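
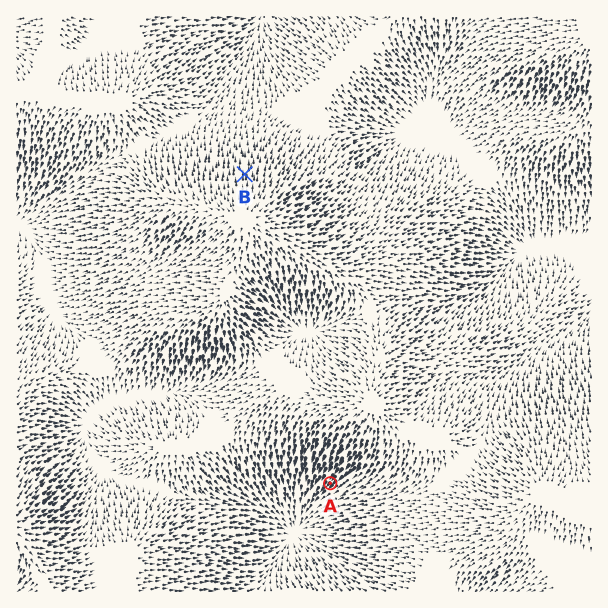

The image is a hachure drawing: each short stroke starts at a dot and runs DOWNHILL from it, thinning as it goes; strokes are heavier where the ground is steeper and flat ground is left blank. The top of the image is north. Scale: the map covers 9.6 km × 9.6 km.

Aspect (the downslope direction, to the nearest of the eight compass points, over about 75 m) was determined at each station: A SW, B N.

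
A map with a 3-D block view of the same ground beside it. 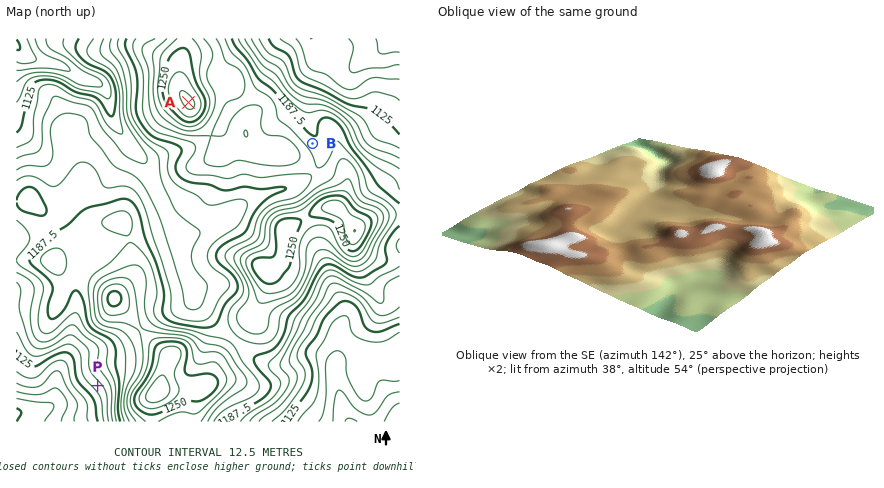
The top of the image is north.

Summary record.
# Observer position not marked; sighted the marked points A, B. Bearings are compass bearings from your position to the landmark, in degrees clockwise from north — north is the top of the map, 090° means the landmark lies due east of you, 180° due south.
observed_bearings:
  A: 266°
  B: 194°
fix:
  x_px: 325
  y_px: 93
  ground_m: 1130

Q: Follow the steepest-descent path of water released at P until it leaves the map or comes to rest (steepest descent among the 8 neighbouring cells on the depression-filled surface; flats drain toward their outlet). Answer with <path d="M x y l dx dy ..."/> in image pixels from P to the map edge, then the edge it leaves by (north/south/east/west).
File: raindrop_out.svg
<path d="M98 386l-16 16-24 0-6 4-8 4-12 0-2 2-14 0"/>
exit: west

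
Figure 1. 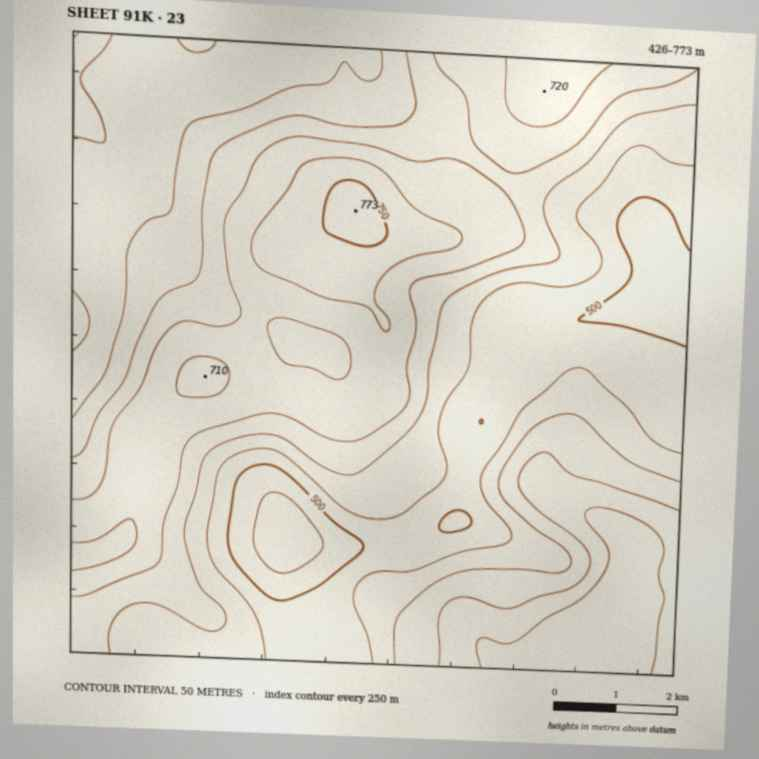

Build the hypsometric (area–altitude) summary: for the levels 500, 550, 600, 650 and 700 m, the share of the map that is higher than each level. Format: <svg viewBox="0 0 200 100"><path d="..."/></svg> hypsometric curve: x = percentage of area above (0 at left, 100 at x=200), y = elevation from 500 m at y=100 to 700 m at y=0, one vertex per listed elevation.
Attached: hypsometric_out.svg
<svg viewBox="0 0 200 100"><path d="M188 100l-47-25-39-25-35-25-44-25"/></svg>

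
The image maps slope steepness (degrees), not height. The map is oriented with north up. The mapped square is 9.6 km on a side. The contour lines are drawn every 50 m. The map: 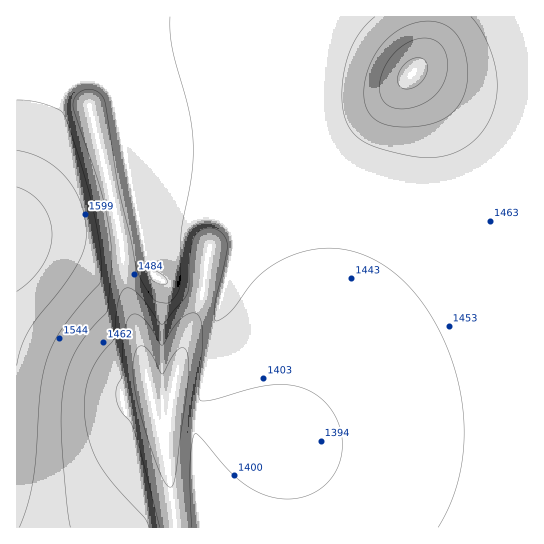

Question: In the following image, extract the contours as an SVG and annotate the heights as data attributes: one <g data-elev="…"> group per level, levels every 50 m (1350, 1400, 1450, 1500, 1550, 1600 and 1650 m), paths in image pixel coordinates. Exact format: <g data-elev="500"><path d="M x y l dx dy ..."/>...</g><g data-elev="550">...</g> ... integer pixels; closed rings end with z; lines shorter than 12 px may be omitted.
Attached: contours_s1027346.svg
<g data-elev="1350"><path d="M169 487l-7-10-8-20-12-37-7-27-2-18 0-14 3-11 5-4 4 1 5 5 12 22 11-18 6-7 6-1 3 7-1 31-11 85-3 15-2 1z"/></g><g data-elev="1400"><path d="M160 527l-26-97-4-9-10-12-4-11 1-11 5-12 3-46 4-11 5-4 5 1 7 6 16 24 12-18 8-9 9-5 4 0 3 2 3 7 2 12-4 55 0 9 2 3 13-2 51-13 16-2 14 2 15 5 14 10 10 13 6 15 2 12 0 13-4 12-6 11-8 9-10 7-12 4-12 2-12-1-11-2-21-11-17-15-27-31-7-6-2 6-3 25 2 63"/></g><g data-elev="1450"><path d="M149 527l-4-9-38-42-12-21-6-16-4-18-1-18 2-16 4-12 5-12 19-24 3-33 5-15 5-3 8 3 11 12 13 20 4 1 21-25 4-6 2-34 4-21 7-8 9-2 7 1 5 4 4 5 1 7-2 17-10 40-1 12 2 7 5-2 9-6 23-31 17-15 24-12 25-6 27 1 27 9 25 17 22 23 16 26 14 29 9 31 4 30 1 31-5 29-8 27-13 25"/></g><g data-elev="1500"><path d="M70 527l-4-28-4-60-1-28 2-22 5-20 8-19 12-17 19-23 5-51-2-26-6-31-8-27-22-64-1-9 5-9 9-4 10 2 7 7 14 89 19 83 7 15 10 15 5 2 10 1 7-8 4-9 1-55 10-52 2-28-1-18-3-20-17-67-2-29"/><path d="M375 17l-9 8-8 10-7 12-4 14-4 17-1 16 1 15 3 12 9 14 15 10 33 10 26 3 21-4 19-9 15-16 10-20 3-23-2-23-10-26-14-20"/></g><g data-elev="1550"><path d="M19 527l9-22 5-26 7-86 7-34 6-16 9-14 20-26 17-19 3-14-3-29-7-38-13-46-14-41-4-5-14-6-14-4-16-1"/><path d="M158 283l7 2 2-2 0-2-6-7-11-5-1 4 2 6z"/><path d="M392 126l22 1 21-4 16-9 10-13 4-10 2-10-1-24-3-11-5-9-5-7-7-5-9-3-10-1-10 1-11 4-19 13-14 19-5 12-3 13-1 12 1 10 4 8 5 6 8 4z"/></g><g data-elev="1600"><path d="M17 366l5-20 8-17 34-44 15-23 6-15 1-14-1-16-4-14-6-13-9-12-10-11-12-8-14-6-13-3"/><path d="M398 109l12-1 13-4 11-8 8-10 5-13 0-14-4-11-7-7-13-3-14 4-13 9-10 14-6 16 0 13 6 10z"/></g><g data-elev="1650"><path d="M17 291l14-11 12-15 7-16 2-15-3-16-7-13-11-11-14-7"/><path d="M403 89l11-2 10-8 2-5 2-7-2-5-3-3-5-1-7 1-10 10-4 12 2 5z"/></g>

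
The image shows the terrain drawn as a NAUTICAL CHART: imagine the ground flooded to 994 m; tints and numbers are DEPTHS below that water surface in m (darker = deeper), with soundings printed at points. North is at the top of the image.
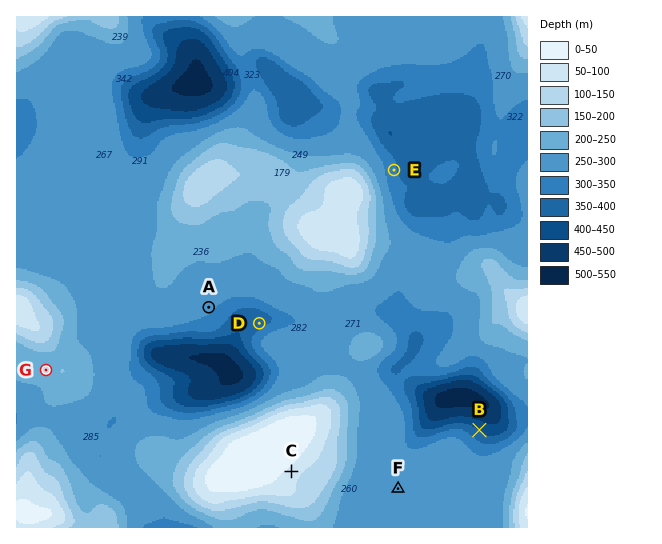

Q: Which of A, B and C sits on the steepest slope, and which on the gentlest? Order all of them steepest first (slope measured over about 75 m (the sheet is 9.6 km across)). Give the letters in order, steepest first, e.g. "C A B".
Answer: B C A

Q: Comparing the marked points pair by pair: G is higher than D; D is lower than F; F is higher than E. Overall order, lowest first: D E F G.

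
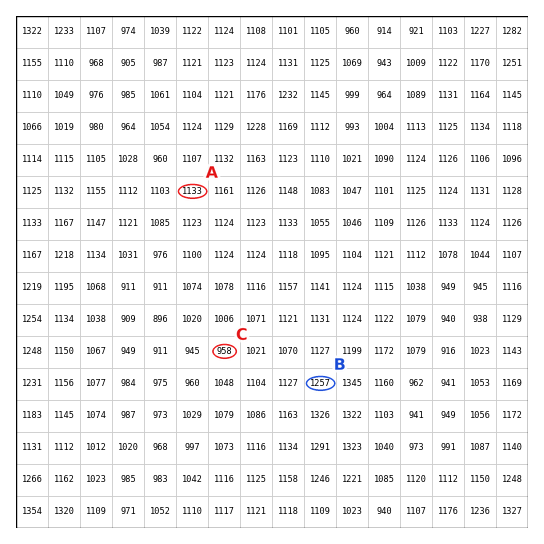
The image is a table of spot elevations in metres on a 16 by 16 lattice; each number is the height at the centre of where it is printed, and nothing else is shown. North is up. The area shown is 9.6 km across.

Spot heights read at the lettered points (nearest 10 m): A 1130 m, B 1260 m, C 960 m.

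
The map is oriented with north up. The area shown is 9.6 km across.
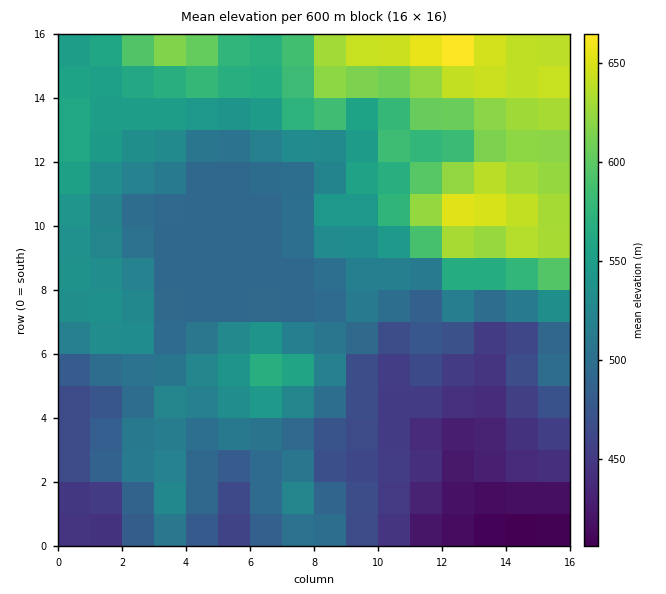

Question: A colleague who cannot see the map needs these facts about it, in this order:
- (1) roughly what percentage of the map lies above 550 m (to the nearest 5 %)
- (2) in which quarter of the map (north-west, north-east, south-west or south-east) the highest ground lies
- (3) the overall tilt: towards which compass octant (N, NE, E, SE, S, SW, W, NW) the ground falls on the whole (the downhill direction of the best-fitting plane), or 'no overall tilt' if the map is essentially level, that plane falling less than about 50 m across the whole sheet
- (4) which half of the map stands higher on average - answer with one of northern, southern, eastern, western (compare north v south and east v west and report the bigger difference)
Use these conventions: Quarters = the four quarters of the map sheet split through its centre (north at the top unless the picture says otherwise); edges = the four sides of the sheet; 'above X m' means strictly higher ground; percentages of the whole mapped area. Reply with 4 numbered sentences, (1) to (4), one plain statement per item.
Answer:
(1) Roughly 30 % of the ground is higher than 550 m.
(2) Look to the north-east quarter for the highest ground.
(3) On the whole the ground falls towards the south.
(4) On average the northern half of the map is the higher ground.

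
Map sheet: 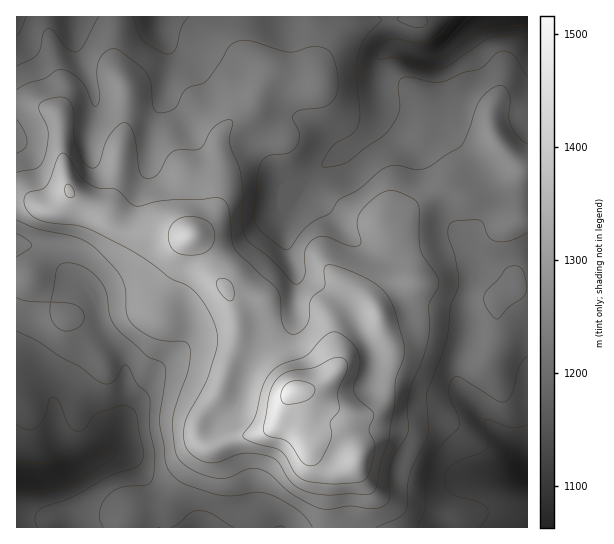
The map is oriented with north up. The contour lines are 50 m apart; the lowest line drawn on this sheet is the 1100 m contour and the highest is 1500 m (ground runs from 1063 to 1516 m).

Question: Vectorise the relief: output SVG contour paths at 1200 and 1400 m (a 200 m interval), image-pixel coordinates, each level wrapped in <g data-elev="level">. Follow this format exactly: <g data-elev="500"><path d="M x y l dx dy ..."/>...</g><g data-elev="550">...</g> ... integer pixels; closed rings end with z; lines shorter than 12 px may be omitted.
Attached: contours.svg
<g data-elev="1200"><path d="M171 527l8-4 12-10 8-2 13 3 22 13"/><path d="M417 527l8-17 0-29 5-18 9-16 18-17 2-5-1-8-9-23 0-7 2-7 4-3 4 0 36 23 10 2 6-7 8-28 4-6 4-5"/><path d="M17 331l20 10 22 15 20 10 16 13 8 5 6 0 4-2 10-17 3 0 4 5 7 13 12 12 1 8 0 26 5 25-2 25-6 6-25 2-7 3-7 5-6 8-3 10 1 8 3 6"/><path d="M527 77l-13-21-5-4-6-1-8 3-14 14-18 5-20 9-9 0-24-5-8 1-3 3-1 5 1 25-4 10-8 11-40 30-12 4-12 1-1-1 1-4 9-15 6-5 13-7 7-9 2-12-3-36 1-21 7-19 16-17-3-4"/><path d="M99 17l-15 28-6 6-4 1-5-3-15-18-7-2-4 4-2 14-3 7-5 4-16 8"/><path d="M189 17l-8 10-5 22-3 4-4 1-11-4-15-9-4-7-6-17"/><path d="M399 17l-2 2 3 3 18 6 5-1 4-4 1-4-2-2"/></g><g data-elev="1400"><path d="M324 483l15 1 18-1 7-2 5-8 6-24-1-7-5-12 5-13-1-4-14-14-5-8 0-6 6-19-1-12-3-7-6-6-8-6-7-3-5 1-5 3-19 20-24 8-11 9-9 14-7 31-12 17 1 3 8 4 29 9 5 6 9 16 6 5 8 4z"/><path d="M229 301l3 0 2-4-1-12-6-5-8-1-3 3 1 5 5 8z"/><path d="M180 254l18 1 7-2 5-4 3-6 2-8-1-6-4-6-8-4-11-3-9 2-8 4-5 8 0 11 4 8z"/><path d="M67 197l6 0 2-3-3-7-5-3-2 6z"/></g>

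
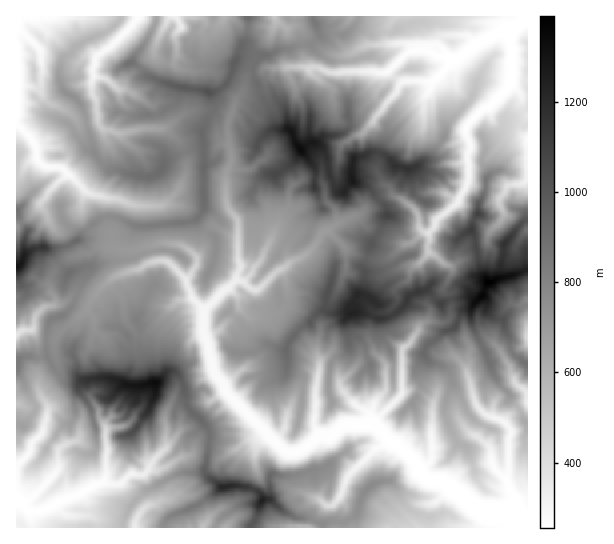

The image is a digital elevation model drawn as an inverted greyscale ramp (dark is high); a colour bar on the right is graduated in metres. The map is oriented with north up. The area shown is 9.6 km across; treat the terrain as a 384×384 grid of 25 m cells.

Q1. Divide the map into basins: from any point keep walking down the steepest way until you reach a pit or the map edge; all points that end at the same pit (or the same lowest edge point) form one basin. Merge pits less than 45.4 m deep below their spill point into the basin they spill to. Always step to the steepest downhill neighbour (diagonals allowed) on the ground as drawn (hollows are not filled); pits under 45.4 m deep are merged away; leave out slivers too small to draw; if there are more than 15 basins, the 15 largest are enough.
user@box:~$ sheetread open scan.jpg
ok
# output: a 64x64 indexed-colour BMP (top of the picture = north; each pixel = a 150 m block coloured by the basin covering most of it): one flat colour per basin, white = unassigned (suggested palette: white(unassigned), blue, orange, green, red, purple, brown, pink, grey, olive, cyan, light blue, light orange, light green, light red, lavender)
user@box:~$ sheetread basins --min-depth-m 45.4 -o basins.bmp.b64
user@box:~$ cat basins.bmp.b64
<image width="64" height="64" href="data:image/bmp;base64,Qk12CAAAAAAAAHYAAAAoAAAAQAAAAEAAAAABAAQAAAAAAAAIAAATCwAAEwsAABAAAAAAAAAA////ALR3HwAOf/8ALKAsACgn1gC9Z5QAS1aMAMJ34wB/f38AIr28AM++FwDox64AeLv/AIrfmACWmP8A1bDFADMzMzMzMzmZmZ3d3dAAAAAAAAARERERERERERERERERMzMzMzMzM5mZmd3d3QAAAAABEREREREREREREREREREzMzMzMzMzmZmZmd3d0AAAARERERERERERERERERERETMzMzMzMzM5mZmZmd3d3dERERERERERERERERERERERMzMzMzMzMzOZmZmZnd3dEREREREREREREREREREREREzMzMzMzMzMzOZmZmRERERERERERERERERERERERERETMzMzMzMzMzMzOZmRERERERERERERERERERERERERERMzMzMzMzMzMzMzMzEREREREREREREREREREREREREREzMzMzMzMzMzMzMzMRERERERERERERERERERERERERETMzMzMzMzMzMzMzMxERERERERERERERERERERERERERMzMzMzMzMzMzMzMzEREREREREREREREREREREREREREzMzMzMzMzMzMzMzMRERERERERERERERERERERERERETMzMzMzMzMzMzMzMxERERERERERERERERERERERERERAzMzMzMzMzMzMzMxEREREREREREREREREREREREREREAMzMzMzMzMzMzMxERERERERERERERERERERERERERGgAzMzMzMzMzMzMxERERERERERERERERERERERERERGqADMzMzMzMzMzMzEREREREREREREREREREREREREREaoDMzMzMzMzMzMzMREREREREREREREREREREREREREaqgMzMzMzMxERETMxEREREREREREREREREREREREREaqqMzMzERERERERERERERERERERERERERERERERERERqqozMxERERERERERERERERERERERERERERERERERERqqqoiIERERERERERERERERERERERERERERERERERERGqqriIgRERERERERERERERERERERERERERERERERERGqqruIiBEREREREREREREREREREREREREREREREREREaqqu4iIEREREREREREREREREREREREREREREREREREaqqu7iIgRERERERERERERERERERERERERERERERERERqqq7uIiIgREREREREREREREREREREREREREiERERERGqq7u4iIiIERERERERERERERERERERERESIiIhEREREaq7u7iIiIgRERERERERERERERERERERERIiIiIRESERKru7soiIiIERERERERERERERERERERERESIiIiESIiIru7uyiIiIgRERERERERERERERERERERERIiIiIiIiIiK7u7iIiIgRERERERERERERERERERERERESIiIiIiIiImb7uIiIgRERERERERERERERERERERERESIiIiIiIiImZv/wiIgREREREREREREREREREREREREREiIiIiIiIiZm//BIgRERERERERERERERERERERERERESIiIiIiIiJmb/8ERERBERERERERERERERERERERERERIiIiIiIiJmZv/wREREQRERERERERERERERERERERERESIiIiIiImZmb/BEREREEREREREREREREREREREREREREiIiIiIiZmZm8ERERERBEURERERBERERERERERERERESIiIiIiJmZmZkREREREREREREREQRERERERERERERERIiIiIiIiZmZmRERERERERERERERBEREREREREREREREiIiIiIiJmZmZEREREREREREREREEREREREREREREREiIiIiIiImZmZkREREREREREREREQRERERERERERIREiIiIiIiIiJmZmRERERERERERERERBEREREREREREiIiIiIiIiIiImZmZERERERERFVVVEREEREREREREREiIiIiIiIiIiIiZmZkRERERERVVVVUREQRERERERERESIiIiIiIiIiIiZmZmRERERERVVVVVVURBERERERERERIiIiIiIiIiIiJmZmZERERERFVVVVVVVVERERERERERIiIiIiIiIiIiIiZmZkRERERFVVVVVVVVUREREREREiIiIiIiIiIiIiIiJmZmREREREVVVVVVVVVREREREREiIiIiIiIiIiIiIiIiZmZERERERVVVVVVVVVUREREREiIiIiIiIiIiIiIiIiIiIkRERERFVVVVVVVVVREREREiIiIiIiIiIiIiIiIiIiIiRERERFVVVVVVVVVVURERESIiIiIiIiIiIiIiIiIiIiJEREREVVVVVVVVVVVRERESIiIiIiIiIiIiIiIiIiIiIkRERFVVVVVVVVVVVXERERIiIiIiIiIiIiIiIiIiIiIiREREVVVVVVVVV3d3dxERIiIiIiIiIiIiIiIiIiIiIiJEREVVVVVVVXd3d3d3cREiIiIiIiIiIiIiIiIiIiIiIkRERFVVVVVXd3d3d3dxESIiIiIiIiIiIiIiIiIiIiIiREREVVVVVVd3d3d3d+4SIiIiIiIiIiIiIiIiIiIiIiJERERFVVVVV3d3d3d+7szMIiIiIiIiIiIiIiIiIiIiIkRERERVVVVVd3d3d37uzMzMzMIiIiIiIiIiIiIiIiIiRERERERVVVVXd3d37u7szMzMzCIiIiIiIiIiIiIiIiJERERERERVVVd3d3fu7uzMzMzMAAAiIiIiIiIiIiIiIkREREREREVVV3d3d37u7MzMzMIiAAIiIiIiIiIiIiIi"/>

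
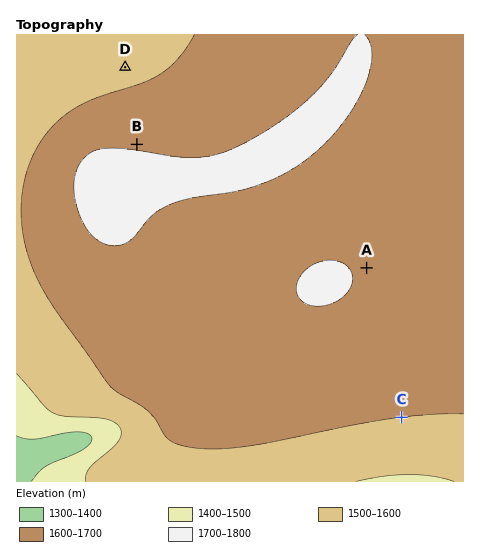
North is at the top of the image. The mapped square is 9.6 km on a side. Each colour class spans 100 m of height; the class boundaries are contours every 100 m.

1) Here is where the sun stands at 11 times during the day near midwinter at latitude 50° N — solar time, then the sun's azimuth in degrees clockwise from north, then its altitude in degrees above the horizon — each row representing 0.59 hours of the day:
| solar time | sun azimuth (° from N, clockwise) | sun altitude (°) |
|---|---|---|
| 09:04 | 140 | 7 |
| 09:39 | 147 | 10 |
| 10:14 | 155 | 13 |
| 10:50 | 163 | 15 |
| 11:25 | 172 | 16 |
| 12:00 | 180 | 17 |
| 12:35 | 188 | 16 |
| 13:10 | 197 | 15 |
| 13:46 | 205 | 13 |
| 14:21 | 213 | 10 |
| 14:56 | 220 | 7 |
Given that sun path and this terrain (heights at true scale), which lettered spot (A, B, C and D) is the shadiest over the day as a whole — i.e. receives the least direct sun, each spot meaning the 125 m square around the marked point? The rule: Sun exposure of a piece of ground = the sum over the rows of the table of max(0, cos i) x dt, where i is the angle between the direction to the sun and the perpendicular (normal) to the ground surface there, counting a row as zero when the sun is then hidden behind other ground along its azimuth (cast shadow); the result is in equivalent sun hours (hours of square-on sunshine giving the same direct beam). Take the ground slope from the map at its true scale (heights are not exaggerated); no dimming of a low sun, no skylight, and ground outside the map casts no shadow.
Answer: B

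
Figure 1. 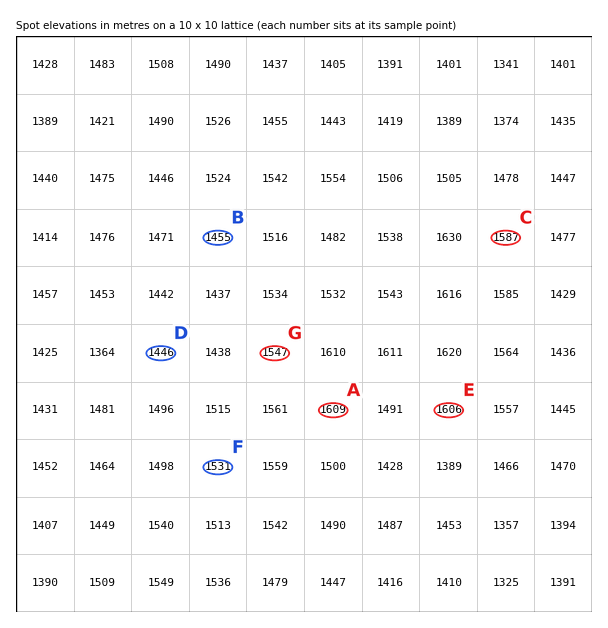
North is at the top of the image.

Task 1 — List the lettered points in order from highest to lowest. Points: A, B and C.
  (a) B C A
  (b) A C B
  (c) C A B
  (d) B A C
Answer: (b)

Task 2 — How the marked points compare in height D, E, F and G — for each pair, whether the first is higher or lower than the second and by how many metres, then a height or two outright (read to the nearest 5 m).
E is higher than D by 160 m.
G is higher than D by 100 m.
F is higher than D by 85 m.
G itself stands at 1545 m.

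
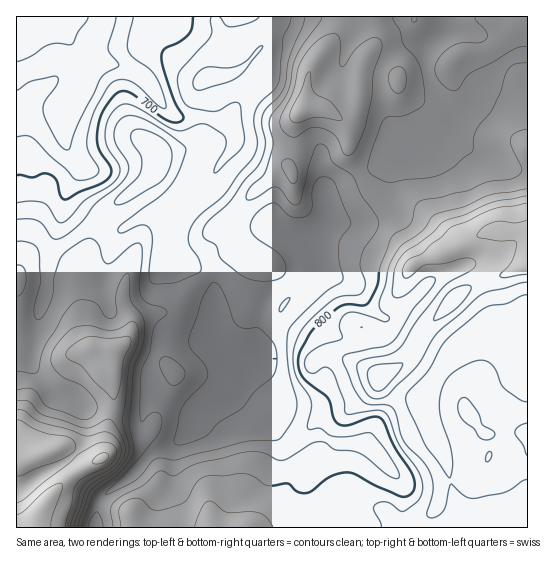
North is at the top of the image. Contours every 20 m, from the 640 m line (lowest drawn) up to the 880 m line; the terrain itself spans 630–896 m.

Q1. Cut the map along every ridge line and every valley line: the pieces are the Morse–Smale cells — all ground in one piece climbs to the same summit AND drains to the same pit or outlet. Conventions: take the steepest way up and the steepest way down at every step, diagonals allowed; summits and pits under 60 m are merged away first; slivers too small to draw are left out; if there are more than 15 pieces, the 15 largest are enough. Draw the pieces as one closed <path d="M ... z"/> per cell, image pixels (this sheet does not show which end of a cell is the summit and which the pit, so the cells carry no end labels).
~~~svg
<path d="M527 16l-464 1 1 14 21 35-2 21-15 23-4 12 0 16 3 9 13 18 0 5-12 20 3 11 19 15 25 13 7 0 24-13 21 0 3-3-2 6 0 31 3 5 7 6 9 3 16 9 8 8 4 8-2 50-22 2-25-2-10 11-7 17 0 11 4 15 26 15 16 5-6 14-11 14-24 11-23 24-21 15-9 8-4 10-2 19 433-1z"/><path d="M62 16l-9 7-12 4-23 2-2 2 1 497 77 0 3-19 4-10 9-8 21-15 23-24 24-11 9-8 8-20-6-1-23-11-9-5-5-6-3-23 11-24 6-4 25 2 22-2 0-54-15-16-20-8-7-6-3-5 1-35-23 1-24 13-7 0-33-18-11-10-3-6 0-5 12-20 0-5-13-18-3-9 0-16 4-12 15-23 2-21-21-35z"/><path d="M61 16l-44 0-1 14 21-2 16-5z"/>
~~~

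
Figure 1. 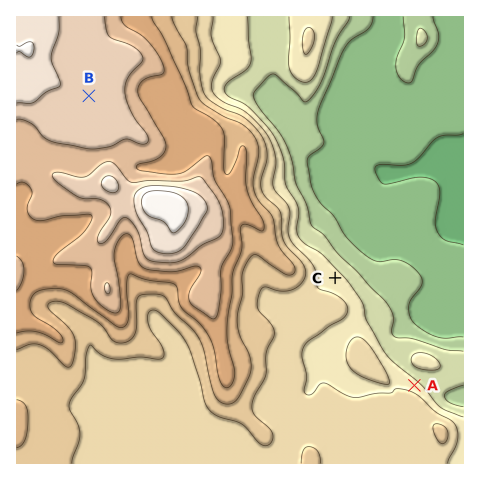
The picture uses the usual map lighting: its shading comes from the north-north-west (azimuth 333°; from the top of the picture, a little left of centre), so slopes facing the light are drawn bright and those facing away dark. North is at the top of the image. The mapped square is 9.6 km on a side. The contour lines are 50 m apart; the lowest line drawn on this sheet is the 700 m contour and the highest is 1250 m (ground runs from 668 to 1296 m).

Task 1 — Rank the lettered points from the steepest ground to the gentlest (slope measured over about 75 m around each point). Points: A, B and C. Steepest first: A C B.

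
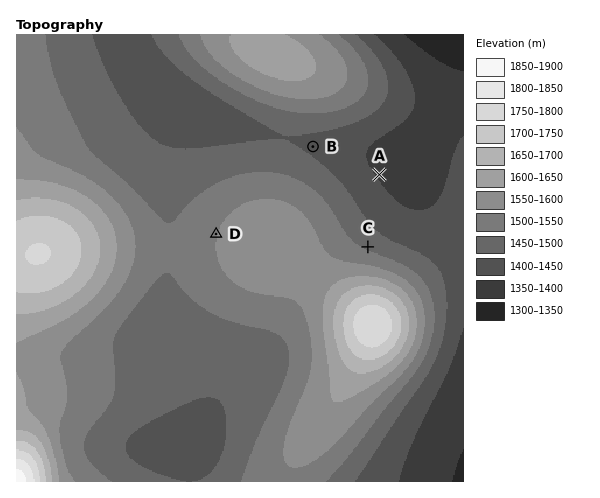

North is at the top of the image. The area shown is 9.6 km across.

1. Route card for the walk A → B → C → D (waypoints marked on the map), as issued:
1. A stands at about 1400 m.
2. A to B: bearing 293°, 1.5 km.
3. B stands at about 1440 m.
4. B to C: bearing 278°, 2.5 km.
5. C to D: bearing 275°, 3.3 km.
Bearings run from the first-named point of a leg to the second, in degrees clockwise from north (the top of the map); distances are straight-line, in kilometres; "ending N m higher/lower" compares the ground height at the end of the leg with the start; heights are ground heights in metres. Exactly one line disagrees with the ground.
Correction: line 4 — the bearing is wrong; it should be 151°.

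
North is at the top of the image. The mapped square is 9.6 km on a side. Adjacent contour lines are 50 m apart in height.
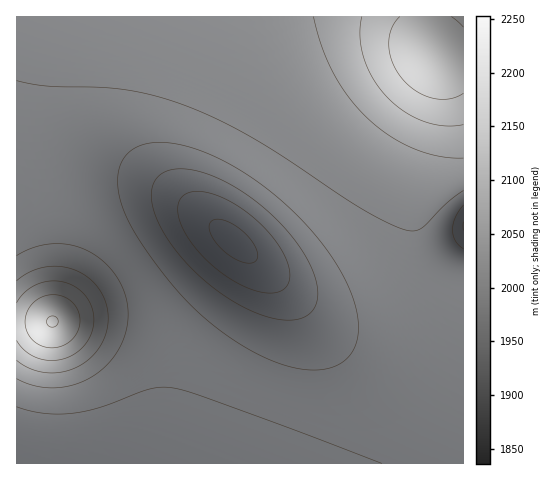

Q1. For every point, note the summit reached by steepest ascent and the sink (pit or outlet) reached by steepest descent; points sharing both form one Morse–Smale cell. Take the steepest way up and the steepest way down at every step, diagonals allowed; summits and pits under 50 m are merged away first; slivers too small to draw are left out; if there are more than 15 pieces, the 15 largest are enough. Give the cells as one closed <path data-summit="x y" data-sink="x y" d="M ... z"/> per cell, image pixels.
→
<path data-summit="433 55" data-sink="234 242" d="M463 16l-447 1 0 193 113-20 32 2 22 10 32 23 43 37 29 32 9 25 0 30-12 47-25 68 205-1 0-180-27-11-15-16-8-22 2-32 14-44 10-46 1-32-3-14-4-10 12 4 18 1z"/><path data-summit="53 321" data-sink="234 242" d="M150 190l-31 1-42 9-38 5-23 6 1 253 241 0 2-2 32-94 5-31-1-18-4-13-16-26-61-55-32-23-11-6z"/><path data-summit="433 55" data-sink="463 227" d="M437 57l-2 2 6 21-1 32-10 46-14 44-2 32 8 22 15 16 16 8 10 2 1-220-18-2z"/>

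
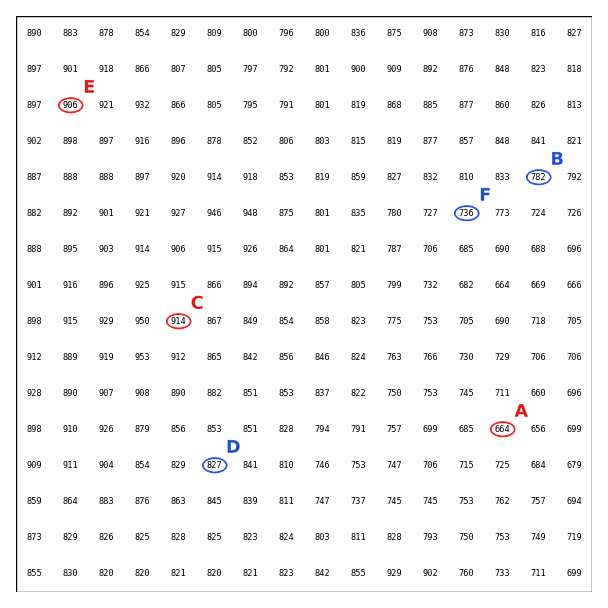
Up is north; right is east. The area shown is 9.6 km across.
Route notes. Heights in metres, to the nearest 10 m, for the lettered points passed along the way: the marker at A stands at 660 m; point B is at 780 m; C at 910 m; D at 830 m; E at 910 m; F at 740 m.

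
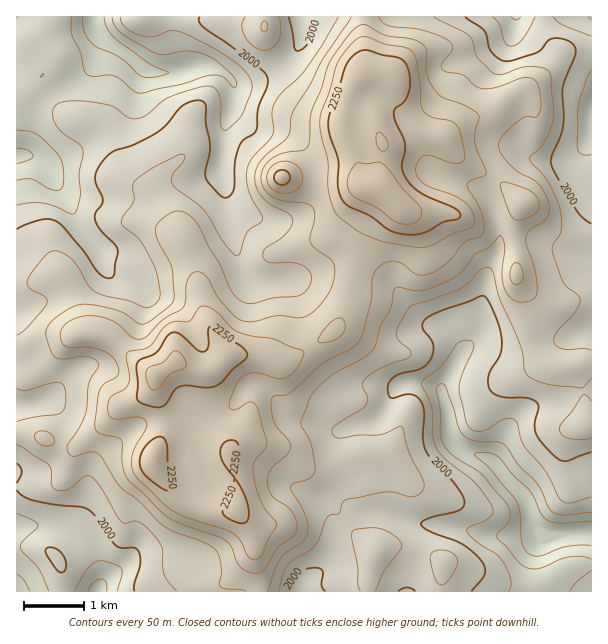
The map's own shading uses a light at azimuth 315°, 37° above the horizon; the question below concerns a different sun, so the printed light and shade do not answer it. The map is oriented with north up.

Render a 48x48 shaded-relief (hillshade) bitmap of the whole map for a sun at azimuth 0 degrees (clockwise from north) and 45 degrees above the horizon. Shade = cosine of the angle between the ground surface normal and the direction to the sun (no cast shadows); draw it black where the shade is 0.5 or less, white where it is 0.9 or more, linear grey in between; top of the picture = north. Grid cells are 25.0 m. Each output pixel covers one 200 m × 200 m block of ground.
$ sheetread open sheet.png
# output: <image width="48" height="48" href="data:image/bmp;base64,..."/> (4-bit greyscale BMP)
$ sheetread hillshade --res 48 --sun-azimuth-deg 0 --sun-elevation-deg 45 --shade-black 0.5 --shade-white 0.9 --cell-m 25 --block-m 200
<image width="48" height="48" href="data:image/bmp;base64,Qk32BAAAAAAAAHYAAAAoAAAAMAAAADAAAAABAAQAAAAAAIAEAAATCwAAEwsAABAAAAAAAAAAAAAAABEREQAiIiIAMzMzAERERABVVVUAZmZmAHd3dwCIiIgAmZmZAKqqqgC7u7sAzMzMAN3d3QDu7u4A////AGZVVDWJh2eIh1NFVXiHd2ZmdmZneaqHZlVWZUR4h3eIh0I0RGeHd2Vmd2Z4ibuod1RXh1RGiIiIdkMzIkZ3d2VniImqq83LqneKl2VEZ3ZlREVTETVneId4q7vLuqvN3Zmqh2VEVUMhATZ1I1ZniqmqvMupmJmJqniIdmVVQxAAATaHd3d4mqqZiIdlV4YyI0RUVmVlMQAkZmiaqod4iIdlVVVmeIUQAEQzRVVUEBV4mYmruod3dmZVVniKunRDM3ZURVVBAFiYiJmZl2Z3dmZniJqruUNWZYd2VVVCA3iId4h3ZWZ3d3d4mrzLlSRWZmVWZFVVVoiId3dlVniHd3eJrN3KYzRVZjM2dUVomYiIeHZVZ4mYiIiZrMpkNFREREVol0Rou5iImZd4mZmZqqmIipMRNVVVQ5q6qWRGmpiImqmZqZiImrqHeGIjRnZ3ZbzKmYZDRneIiamZh3dmeJqXd2VVRXiZmYmZiIiGM1d2eJqXZmd3d4q6mFZ2RFeImVVneIq5VEVURYmFRVZ3iHm7l2eHVERWeGZWeJu4ZlNERFZTM0RWZ2Z3VXiIdlVVZodkV4l2moVodTNFZTM0REMjI3mZiHd3d3dkIjRZ3amqmGZ4l1MiNFVVVWiZmHiaqYdlISR87bu5mruqqYZDRWiZh2eJh3iZq6mIh3ms3M25nNzLqqh2VmeJmGZ3Zmd3iaqrzMzMze66vMzLu7qYdlVmZmZmVWZmZnmrzd3cvNyrzLzMu7qph2VTM0VlRGZ3Zmd4q93LqZmau7u7u6qph3ZCESNVQ1eJiHd3iruph3eaqqmZmZmYh3YyESNFRGiZmZmImqqYd2eamZhmZ3eIh2VEMzNFZ4iJmZmaqqmIdleKqpdmVVV3dlRFVEQ0ipmIiImau5d2ZVeJqpiYdlVnZUIjREQ0eZiIiJmqunVVVniZqpmqmHdmZTEBMzI1d3ZniKq7uWZmeJqqqZmZiIhlUyETNDNYdTNYmbvMuIiImqu7qZhkRXdjISRnd4iYZTRomrvMqIiImau6qpYgAlZTEkerzMunV4iZmbu6h3d4iJqqqYUQA2dlVoq8zLp2e8uqmLupd4iJmIh4mXZnd4h3mqqqqXZnrNypmLqHeJmqmYh2iIm925h4mqmHZUV5q7qYmXdVZ5qqqpiHeJrO7JZXmId1RFeZmYZnikRFVomru6mYiaq8yoVXmImGZ4iHd2VGeUVVVnmqu6qZiaqYmHZoiJmIq6h2VWZWeGZniJmauqqYeamHiIiZiaiKvLmHZWdnd2Z5q6qqu7u6iamZmZmoiZd4q7qph3d3dnd5q7qrvN7cqZmaqqqYd3Znmrq8uYiHdoh3iqqrvM3uyWZ5q6mZd3d4mqqs3LqGZoiHeKq6l3ialTNXm6qamZmYiZqr3tynZniIiaunQjREMRM1iru7u8y5d4mrzdyod4iJmrphAkMhEjM0eau8ze7sqZmZrLqqqamIiaYQFFQzNWZWeZq83e7ty7upm6q8zKqIiJQANVVEVnd3iZm83d3dzMy6mqq8zA=="/>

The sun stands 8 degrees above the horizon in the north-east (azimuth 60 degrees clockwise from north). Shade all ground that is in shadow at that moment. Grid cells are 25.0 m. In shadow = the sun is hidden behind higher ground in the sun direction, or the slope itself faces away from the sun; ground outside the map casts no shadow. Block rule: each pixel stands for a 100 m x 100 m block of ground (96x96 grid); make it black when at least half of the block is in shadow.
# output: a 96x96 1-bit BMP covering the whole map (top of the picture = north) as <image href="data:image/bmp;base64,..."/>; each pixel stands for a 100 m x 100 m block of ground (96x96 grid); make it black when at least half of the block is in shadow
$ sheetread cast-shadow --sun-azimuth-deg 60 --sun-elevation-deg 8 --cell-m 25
<image width="96" height="96" href="data:image/bmp;base64,Qk2+BAAAAAAAAD4AAAAoAAAAYAAAAGAAAAABAAEAAAAAAIAEAAATCwAAEwsAAAIAAAAAAAAA////AAAAAAD8D8AAAAAAgBgAAAD+D+AAAAAAAAAAAAD+D+AB/gAAAAAAAAD+D/gD/wAAAAAAAAD8H////wAAAAAAAAD8P////gAAAAAAAABwf////gAAAAAAAAAA/////gAAAAAAAAAD/////gAAAAAAAAD//////AAAAAAAAAD//////AAAAAAAB/B/////+AAAAAAAD/8////+AAAAAAAAD/8P///wAAAAAAAAD/AH///gAAAAAAAAH+AN///AAAAAAAAAH+AA//+AAAAAAAAAP8AAf/8AAAAAAAAAf8AAP/8AAAAAAAAA/8AAH/4AAAAAAAAB/8D+D/wAAAAAAAAD/8D+B/wAAAAAAAAH/8D8A/wAAAAAAAAH/8D4AHwAAAAAAAA//8DwADgAAAAAAAD//8DgAAAAAAAAAAH8f8AA+AAAAAAAAAH4PwAB/gAAAAAAAAHwHgAB/g4AAAAAAAHwDgAB/x4AAAAAAAHwAAAB/x4AAAAAAAHwAAAA/z4AAAAAAAPwAAAAf/wAAAAAAAPgAAAAP/wAAAAAAAHgAAAAH/4AACAAAAHgAAAAP/wAAOAAAADAAAAAf/wAAOAAAAAAAAAA//gAAAAAAAAAAAA8//AAAAAAAAAAAAA//8AAAAAAAAAAAAA//4EAAAAAAAAH4AAf3AOAAAAAAAAf8AAPgAOAAAAAAAAf8AAHAAGAAAAAAAAf8AAAAAAAAAAAAAB/8AAAAAAAAAAAAAD/8AAAAAAAAAAAAAD/4AAAAAP4AAAAAAB/4AAAAAP4AAAAAAA/4AAAAAf4AAAAAAAf4AAAAAf4AAAAAMAf4AAAAAfwAAAAAMAP4AAAAA/wAAAAAMAH4AAAAA/wAAAAAAAD4AAAAB/gAQAAAAAD4AAAAD/gAQAAAAABwAAAAH/AAAAAAAAAwAAAB//AAAAD/4AAQAAAD/+AABwH/8AAAAAAD98AAH///8AAAAAAHwAAMP///8AAwAAAHAAA/////4AB4AAAOAAB/////wAB8AAAEAAB/////gAB8AAAAAAA/////AAB4AAA4AAA//3/8AABwAAB/AAAf/j/wAABgAAB/AAAP/h/AAAAAAAB+AAAP/B/AAAAAAAD8AAAP+B+AAAAAAAD4AAAP+D+AAAAAAAPgAAAH8D+AAAAAAA/AAAAGAH+AAcAAAB/AAAACM/+AAYAAAB/AAAAAf/+AAAAAAA/AAAAA//8AAAAAAAPAAAAA//8AAAAAAAHAAAAA//4AAAAAAAAAAAAB//4AAAAAAAAAAAAB//4AAAAAAAAAAAAB//4AAAAAAAAAAAAB9/8AAAAAAAAAAAAD4/8AAAAAAAAAAAAD4f+AAAAAAAAAAAAH8f+AAAAAAAAAAA//8P+AAAAAAAAAAB//4P+AAAAAAAAAA7//4H+AAAAAAAAAD9//4D+AAAAAAAAAf8//4D+AAAAAAAAD/4//4B+AAAAAAAAD/4//4A+AAAAAAAAD/wf/4APAAAAAAAAD/gfhwAGAAAAAAAAB/AGAQAGAAAAAAAAB+AAAAADAAAADAA="/>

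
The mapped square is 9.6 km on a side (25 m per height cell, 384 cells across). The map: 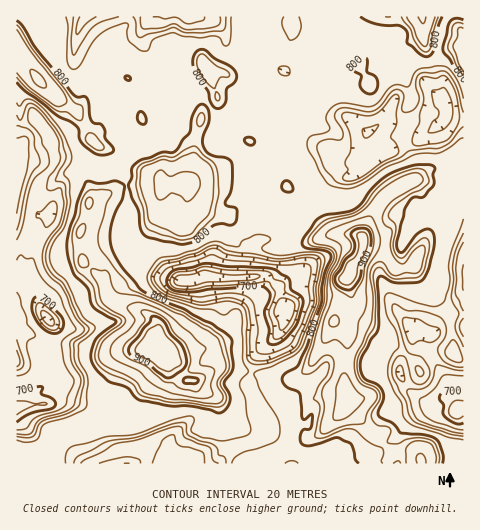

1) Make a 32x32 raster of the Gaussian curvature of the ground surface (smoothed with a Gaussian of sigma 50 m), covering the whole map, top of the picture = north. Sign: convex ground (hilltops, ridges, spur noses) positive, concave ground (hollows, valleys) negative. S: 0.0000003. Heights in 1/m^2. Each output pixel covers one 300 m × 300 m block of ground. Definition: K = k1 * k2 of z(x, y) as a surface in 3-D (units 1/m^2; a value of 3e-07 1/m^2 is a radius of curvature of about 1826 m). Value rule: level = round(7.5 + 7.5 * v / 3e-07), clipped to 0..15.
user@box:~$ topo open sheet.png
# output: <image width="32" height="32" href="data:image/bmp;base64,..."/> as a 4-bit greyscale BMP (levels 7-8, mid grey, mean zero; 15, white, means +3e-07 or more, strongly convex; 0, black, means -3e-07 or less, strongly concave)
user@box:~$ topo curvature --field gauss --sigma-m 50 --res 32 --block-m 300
<image width="32" height="32" href="data:image/bmp;base64,Qk12AgAAAAAAAHYAAAAoAAAAIAAAACAAAAABAAQAAAAAAAACAAATCwAAEwsAABAAAAAAAAAAAAAAABEREQAiIiIAMzMzAERERABVVVUAZmZmAHd3dwCIiIgAmZmZAKqqqgC7u7sAzMzMAN3d3QDu7u4A////AHd3Z3dWh4l2iHd3iIikrTcyd3d5Z4VaOVh3c4d4Q90Xy7eIeKiNuXiHh3jZRqU4eHGmV3d4dVgXiHd6eHmFqU932Fd4R3eX8HeIhnh/GoeIh4imeYxW14i4eHaXGyNVZxd3lGd5woWjJmgolslf64aHdbXkpY1ollyFW4WoVWR/iHLD07h6WKaWXHZniIaVinSw8HWKmodmablndnV6mYRb85epdaZ3eaWreNd4dodrZ3eUt3d3V3o4r10VaaiIVXWJiHhTT5Z2ehdUCzdWZ4qGdWWHcn9cdqs1if+uyLSIhNb2eIY4g3d3hs63FRDYaXSmN3h3dniLZ5cMC0Y/uHhng/eIZny3d3h3X4D2pmR4eKhHiIp4eDl3d3R3AZV3iIiZjHeHh4mIeHd3esZop4d4eVeWWIeIZ4d5d2RXh4V3eUd3h4uHiXd3d3dtt3n3iId4d3cbxJk3d3eIl3eGVGeIdl1neExKh4d3eKd3s1hmt7ZqiHd3RoeHd3d4eHqoyA9mV3eId4+HeHh3a4SEZ4ZvgZd4d4hjZ4d4d1iMiraICJuXeHiIeIh4d3d3eXhniYl3d3iHd3l5d3h4eHlnjeaHdnh3d3dfZnd4iHeHd0YpiYd4h3eHNoeHh4d4h3dmKYh3mIdmiWdnd4d3eHd6m5lIeKiKq5TJuId5d3d3h3la"/>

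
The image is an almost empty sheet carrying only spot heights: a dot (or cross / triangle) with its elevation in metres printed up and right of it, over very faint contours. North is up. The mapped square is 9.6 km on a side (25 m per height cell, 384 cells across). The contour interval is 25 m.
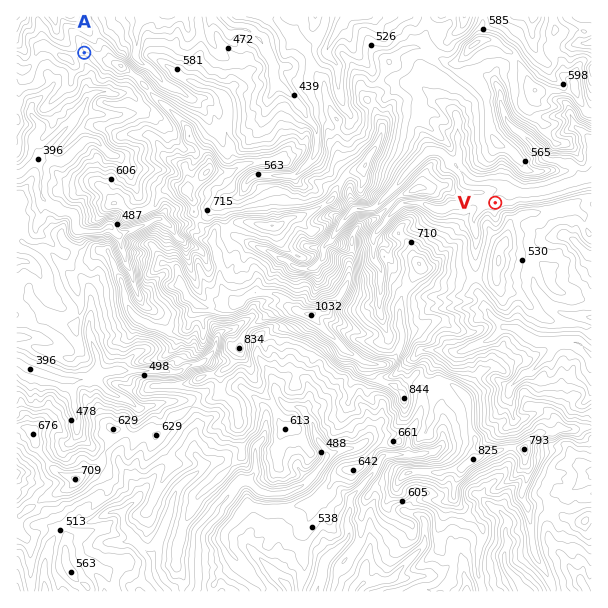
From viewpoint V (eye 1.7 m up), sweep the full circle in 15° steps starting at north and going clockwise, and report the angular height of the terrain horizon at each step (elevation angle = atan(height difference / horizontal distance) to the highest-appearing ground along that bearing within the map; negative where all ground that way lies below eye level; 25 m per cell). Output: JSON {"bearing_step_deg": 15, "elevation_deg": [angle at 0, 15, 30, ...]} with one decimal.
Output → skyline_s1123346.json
{"bearing_step_deg": 15, "elevation_deg": [11.9, 11.8, 12.8, 11.8, 5.8, -0.4, 5.2, 13.5, 17.0, 21.8, 21.0, 18.1, 15.2, 16.2, 15.9, 13.1, 12.3, 9.9, 8.1, 9.9, 9.0, 4.8, 6.7, 10.8]}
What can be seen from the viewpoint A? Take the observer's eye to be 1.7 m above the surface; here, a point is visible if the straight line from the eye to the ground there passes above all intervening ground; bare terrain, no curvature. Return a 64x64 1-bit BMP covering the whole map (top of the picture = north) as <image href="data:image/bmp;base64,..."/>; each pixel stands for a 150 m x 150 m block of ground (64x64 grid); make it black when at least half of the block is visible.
<image width="64" height="64" href="data:image/bmp;base64,Qk0+AgAAAAAAAD4AAAAoAAAAQAAAAEAAAAABAAEAAAAAAAACAAATCwAAEwsAAAIAAAAAAAAA////AAAAAAAAAAAAAAAAAAAAAAAAAAAAAAAAAAAAAAAAAAAAAAAAAAAAAAAAAAAAAAAAAAAAAAAAAAAAAAAAAAAAAAAAAAAAAAAAAAAAAAAAAAAAAAAAAAAAAAAAAAAAAAAAAAAAAAAAAAAAAAAAAA+AAAAAAAAAH4AAAAAAAAATAAAAAAAAAAAAAAAAAAAAIAAAAAAAAAD4AAAAAAAAAPgAAAAAAAAA8AAAAAAAAADQAAAAAAAAAIAAAAAAAAAAAAAAAAAAAAAAAAAAAAAAAAAAAAAAAAAAAAAAAAAAAAAAAAAAAAAAAAAAAAAAAAAAAAAAAAAAAAAAAAAAAAAAACAAAAAAAAAAwAAPgAAAAADAAA8AAAAAAMIATgAAAAAABgJeAAAAAAAGAfgAAAAAAAMB8AAAAAAAcgPAAAAAAADsAxgAAAAAAPwAAAAAAAAA+AAAAAAAAADgDgAAAAAAAOA3AAAAAAAACD8gAAAAAAAG++AAAAAAAA/xqAAAAAAAB+BsAAAAAAABwfgAAAAAAAQB4AAAAAAAAjHgAAAAAAADf6AAAAAAAAHuAAAAAAAAAIAAAAAAAAAA8AAAAAAAAAAAAAAAAAAAAAAAAAAAAAAAQAAAAAAAAANwAAAAAAAAB8AAAAAAAAAIAAAAAAAAABAAAAAAAAAAAAAAAAAAAAAAAAAAAAAAAA=="/>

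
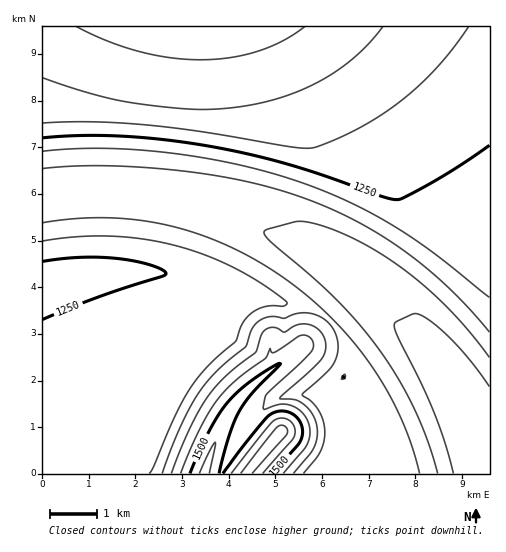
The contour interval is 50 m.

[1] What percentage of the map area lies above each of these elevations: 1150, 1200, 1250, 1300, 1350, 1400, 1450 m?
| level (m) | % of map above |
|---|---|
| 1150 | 89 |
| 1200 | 80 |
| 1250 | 68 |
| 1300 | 44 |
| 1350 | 32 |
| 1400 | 18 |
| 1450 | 9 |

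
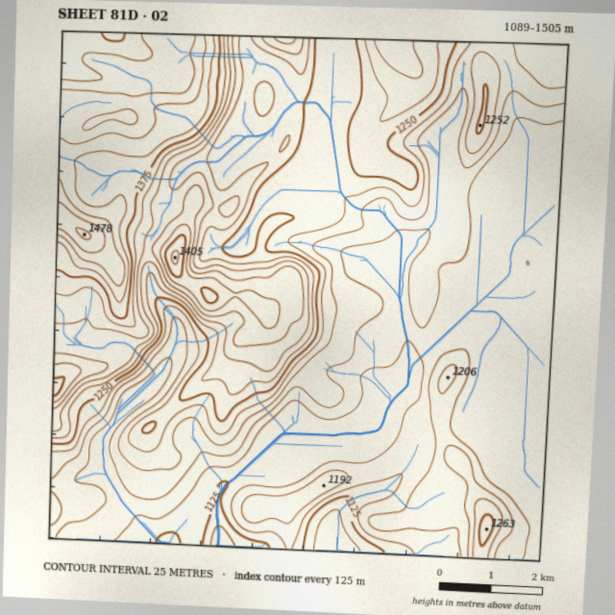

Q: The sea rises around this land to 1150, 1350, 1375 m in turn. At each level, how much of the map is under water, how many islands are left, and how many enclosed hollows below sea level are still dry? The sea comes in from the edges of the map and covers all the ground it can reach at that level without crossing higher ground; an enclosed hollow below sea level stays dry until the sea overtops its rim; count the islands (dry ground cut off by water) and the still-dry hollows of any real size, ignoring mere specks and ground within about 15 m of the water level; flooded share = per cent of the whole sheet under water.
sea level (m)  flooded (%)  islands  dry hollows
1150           9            0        0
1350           86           1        0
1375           88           1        0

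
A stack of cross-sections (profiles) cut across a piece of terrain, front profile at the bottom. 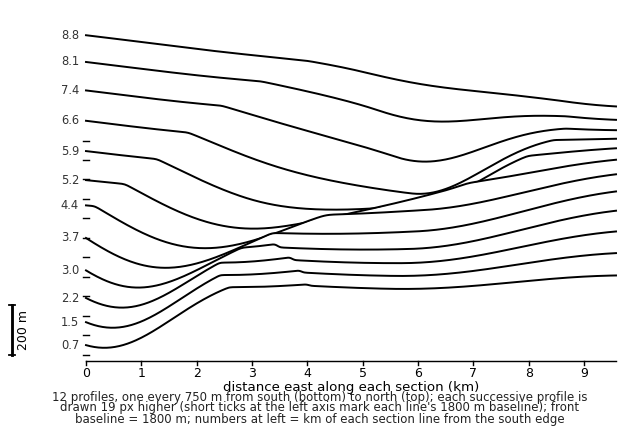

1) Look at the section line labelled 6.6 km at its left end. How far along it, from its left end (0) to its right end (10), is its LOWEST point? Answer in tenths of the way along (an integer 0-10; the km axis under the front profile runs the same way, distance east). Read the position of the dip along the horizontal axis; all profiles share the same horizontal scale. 6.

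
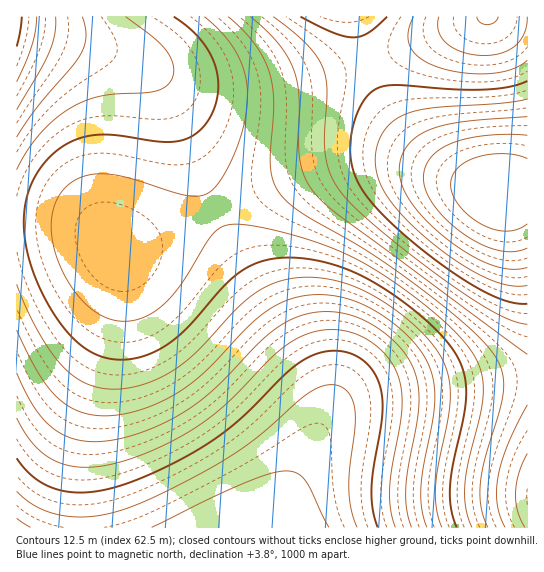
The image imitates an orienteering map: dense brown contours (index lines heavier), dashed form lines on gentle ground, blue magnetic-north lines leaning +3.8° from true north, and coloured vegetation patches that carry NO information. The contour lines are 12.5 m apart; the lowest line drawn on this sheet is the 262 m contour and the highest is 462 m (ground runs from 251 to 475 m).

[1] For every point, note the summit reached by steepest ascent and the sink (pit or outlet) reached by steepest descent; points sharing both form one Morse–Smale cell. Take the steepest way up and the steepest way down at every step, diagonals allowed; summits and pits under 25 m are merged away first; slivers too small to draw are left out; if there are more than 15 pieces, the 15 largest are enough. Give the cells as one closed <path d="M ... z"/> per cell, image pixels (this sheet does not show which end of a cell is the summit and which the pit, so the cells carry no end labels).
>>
<path d="M385 159l-36 1-50 13-46 19-84 40-42 15-12 0-13-12-25-10-20-2-41 0 1 305 511-1 0-336-34 0-81-27z"/><path d="M354 16l-337 0-1 206 41 1 20 2 25 10 13 12 12 0 51-19 100-47 47-16 34-6 26 0 22 4 67 21-21-11-22-14-22-21-12-15-24-42z"/><path d="M527 16l-172 1 8 33 10 31 12 24 16 24 22 23 23 17 25 14 30 9 27-2z"/>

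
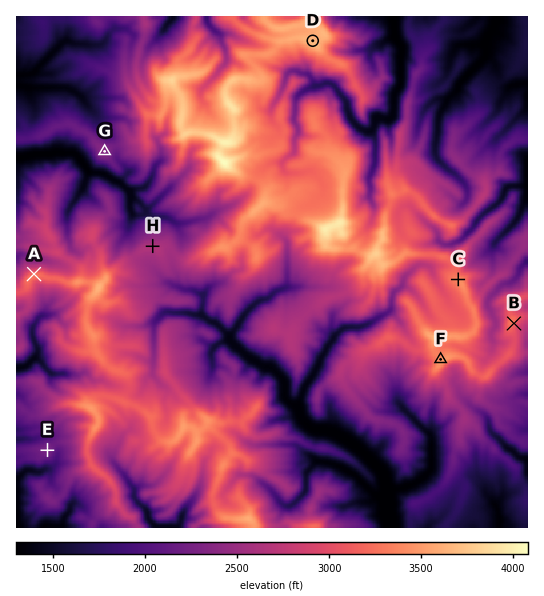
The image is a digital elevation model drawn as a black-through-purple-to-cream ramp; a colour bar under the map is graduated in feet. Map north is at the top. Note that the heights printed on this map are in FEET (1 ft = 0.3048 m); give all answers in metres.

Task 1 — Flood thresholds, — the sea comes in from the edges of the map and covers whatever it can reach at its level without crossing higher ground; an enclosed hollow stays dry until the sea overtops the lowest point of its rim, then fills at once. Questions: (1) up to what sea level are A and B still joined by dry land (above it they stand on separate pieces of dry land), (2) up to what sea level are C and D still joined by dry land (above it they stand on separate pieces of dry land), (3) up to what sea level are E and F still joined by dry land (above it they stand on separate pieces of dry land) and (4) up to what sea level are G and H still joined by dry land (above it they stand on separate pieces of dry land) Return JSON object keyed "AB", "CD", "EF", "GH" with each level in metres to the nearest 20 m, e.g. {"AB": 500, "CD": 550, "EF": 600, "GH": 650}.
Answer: {"AB": 780, "CD": 960, "EF": 660, "GH": 680}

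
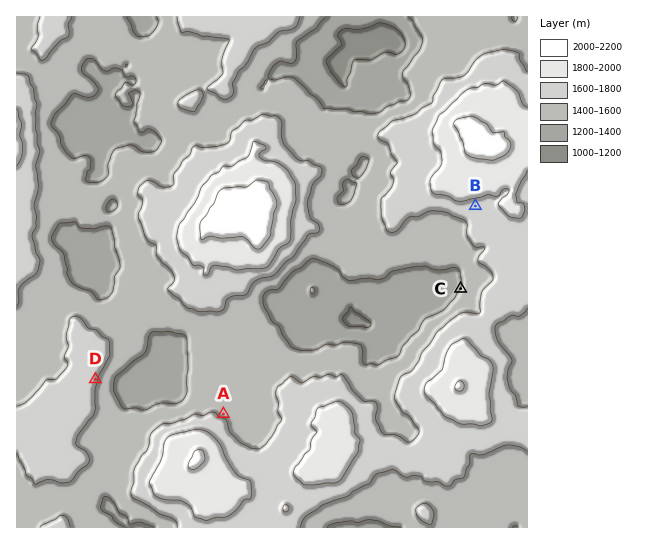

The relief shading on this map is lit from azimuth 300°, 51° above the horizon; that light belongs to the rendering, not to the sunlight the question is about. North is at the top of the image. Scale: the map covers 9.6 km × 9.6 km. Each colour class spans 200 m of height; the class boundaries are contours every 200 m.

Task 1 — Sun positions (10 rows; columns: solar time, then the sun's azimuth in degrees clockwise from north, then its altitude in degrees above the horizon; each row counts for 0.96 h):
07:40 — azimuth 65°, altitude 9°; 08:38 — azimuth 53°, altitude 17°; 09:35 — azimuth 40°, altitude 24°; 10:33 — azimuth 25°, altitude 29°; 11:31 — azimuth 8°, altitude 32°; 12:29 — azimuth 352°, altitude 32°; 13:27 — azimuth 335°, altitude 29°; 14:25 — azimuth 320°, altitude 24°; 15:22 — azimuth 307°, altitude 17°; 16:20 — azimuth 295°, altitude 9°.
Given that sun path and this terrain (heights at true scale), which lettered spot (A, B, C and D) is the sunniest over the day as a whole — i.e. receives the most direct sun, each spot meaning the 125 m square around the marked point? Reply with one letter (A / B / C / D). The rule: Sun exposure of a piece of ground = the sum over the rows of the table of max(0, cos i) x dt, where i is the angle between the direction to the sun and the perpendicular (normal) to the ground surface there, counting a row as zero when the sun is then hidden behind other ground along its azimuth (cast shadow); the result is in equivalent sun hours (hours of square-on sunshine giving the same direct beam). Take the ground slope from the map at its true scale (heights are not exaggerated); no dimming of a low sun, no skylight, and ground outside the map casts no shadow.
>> A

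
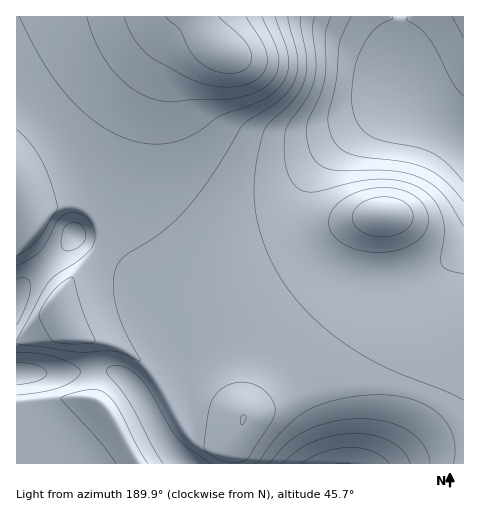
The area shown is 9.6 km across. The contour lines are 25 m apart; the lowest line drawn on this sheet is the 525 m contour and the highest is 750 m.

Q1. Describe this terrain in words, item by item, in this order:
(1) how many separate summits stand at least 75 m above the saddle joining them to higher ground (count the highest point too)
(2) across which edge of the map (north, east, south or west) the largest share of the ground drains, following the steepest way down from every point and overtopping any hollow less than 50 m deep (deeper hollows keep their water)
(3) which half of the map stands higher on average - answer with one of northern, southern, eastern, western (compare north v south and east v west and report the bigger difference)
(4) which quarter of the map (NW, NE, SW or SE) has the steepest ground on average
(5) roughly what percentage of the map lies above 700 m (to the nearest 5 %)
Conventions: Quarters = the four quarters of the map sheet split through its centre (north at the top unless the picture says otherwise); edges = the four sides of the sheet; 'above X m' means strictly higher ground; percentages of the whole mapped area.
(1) There are 2 summits with 75 m or more of prominence.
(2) The largest share of the runoff leaves by the northern edge.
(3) The eastern half stands higher on average than the western half.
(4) The north-east quarter is the steepest part of the map.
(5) Roughly 15 % of the ground is higher than 700 m.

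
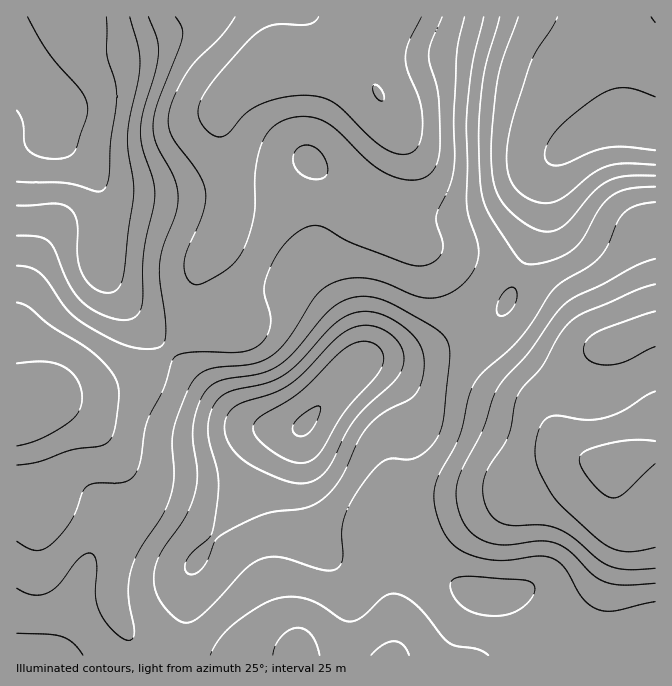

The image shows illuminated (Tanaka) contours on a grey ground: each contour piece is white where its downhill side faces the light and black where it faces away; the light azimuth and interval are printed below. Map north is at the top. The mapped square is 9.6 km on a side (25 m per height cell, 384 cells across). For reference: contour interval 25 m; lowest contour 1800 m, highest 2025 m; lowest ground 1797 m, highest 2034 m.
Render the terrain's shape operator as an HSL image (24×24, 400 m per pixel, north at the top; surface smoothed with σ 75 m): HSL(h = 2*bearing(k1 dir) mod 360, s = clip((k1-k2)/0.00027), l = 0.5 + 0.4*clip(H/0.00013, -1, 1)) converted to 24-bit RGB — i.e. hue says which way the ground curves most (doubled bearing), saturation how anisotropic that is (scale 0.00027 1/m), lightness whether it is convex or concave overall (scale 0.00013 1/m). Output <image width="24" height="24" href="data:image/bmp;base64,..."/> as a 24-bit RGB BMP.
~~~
<image width="24" height="24" href="data:image/bmp;base64,Qk32BgAAAAAAADYAAAAoAAAAGAAAABgAAAABABgAAAAAAMAGAAATCwAAEwsAAAAAAAAAAAAAfHBfSoZwWVh1kLh6mdiTUIiyGUONhJOrt4y0hHiy1dW/c5i2IECKsp6D17ihW2WpRJK1o4axi0eypmunqnCUnHeBjJlnRHhMooaVUaKlQWWjs9umetSBRnmmHzGJZoCVopB+dqafw9G2q3S4OCZylqBj0tCQl3WZSXlzaE9FgERlllyAs01ts1Y/qXs2cW4yuKR7ULiBKmmR3dyYo9VOKFpIHS9IWmJ5rKR5d7Nmk7RShzhNZDRmmrJgtsZnkUA+WSEVLCAHLz8IMkYceCUv2CMIynQTgW4rwcKIjrxeGUxUzLlp7bpmLksmDSYhMG9WmK52sap3jWlRcTxPak5WpcRcpp1OehNKsAY2u0owjKstECUOIR0SzX0+3NG4oa3TwaGlzq2eKGF8Rppt7quVrmdzGnp0EYZzU6J0pJGDnmapn0O3oW6ascKBiEh8ahR/z3fG37je4rzeWi3SGFGxnubM1evgmrDTqaWE1bKue0SyQmV0zcaEz6ivXZyxFX+FNoRzaqh5Umy6hjDaz4+/xbGjbTygPx6mq5m5wLXEzbvYkmfrXHTjltK6qcaNcZd2TokWn64seDFHgJZVcMtrr7WXn6y5I222K56/atO3JVGpXheP13F0z62PTEWmGCrHr5bLx7a/so6oo0mhiXKTm66KwLiNk4ZnVLVGTn45SnhggtKMcsGKd6dtjsJ8L3qjN5ulRptCDw8mMBFO2pSG3sKZWJuXGUFriV+axp6TvVuitXC7p9DZpMHm0sLnxJDexbPjiYbPb8HQjMmkknlprq1LqNYqIy8ZJyUMOzgCCikNAywwl8m48tnZuXmlHhtHVG1DtKVQlFRalciId9SLSY97m1RawGGcupbHwJ7NnKu+inuormCjwJmEzn9IKwsUKxgIgo8GAV4EADMhBXlA2KCJ6VOTayeCXZ2JdJesoZi6xNOjpXw+X1YrTWcsaopFm4iftaeyqai7eWbDpm/P2oGw/QBjmwBjuFdbpNuNQNBPADMgADMaHzsMrCkVnURHWMJkM8S2fIS83naW2EJgpnVZYpBMR4o7e5ltjbuOmrC+Y1PGoSvI9w+Q+i2xwpLx19z03trx17HYN2GBCCsmDSgLPUQJgMsXXuAwG4pGJl1jyFen6a3P377hu6DLfGufd7heUd1XTK+caCh+ZApSxxtO0bycqNjguMLa4Zre86Pa5UXgLhFiFCE8LrA2TPI4S9svJos6CSwpOHJlzNCtyrvY2Zzn0ZblucyqitZ0JkJPKgcsYQ9PypFu1OKIia46do06i2hYzmCT8UDHiBPVIzzFhNa+iNaNZblhSJBaEz5DEYJZVdJPlZhmnGh3vI69yq+K3apXGBEiFQcsbUCPzMiz5LevypV9aapXTXNlglV4xlGynlHTY3nSmc7Rssi8lb60aZ23HYnIDtrdS5qIhlhJkpI8g507tX5z7XpvTyZ6AgoxTYeclLiNz5eh6b/AvpufUlSET1l+cmWegny8hqPMlLXGq8O4o8O+eqrHPpPVLGegPS1ppT9cwJxWlKRIjHSk4bTDp1XeAwFjUIOKkp1WqpdP4MeIy5SMdWGqTVmrYn2keJGbkXtgkH1AwM4reto7Nsl9N2ucMCuAJxyBnW3C4M/eu7nfX5ieuY6R3RO2Sg1ickZBknw4qLE3yeFIusZnYJmgS0ugg1yWhD1RiS0ftJgopupUgfFjIqRRGSwzKS88HERZTcXD0eziwNbwSGckUEIfWhgybx9+rjh6vZRTmsJfuNpznc5iTHhJMjZAXis9eBw5vGhPveKrwfPCpd6jSWh9ExMpL0Q3F1Y1Cp4pZOMOZH8UVIRvQUhxQkJ9Kx+JslTc7NbbuM22xdCpxKhxbEA4JxweMR8piFRtrNmq2PTVv+a0rrR3aT92KhtYUk5rOHIzGmEQVGULSjcGdlymWzFpVTg7HkpTK3Sm7djb6NPUxJae2Vx2sTp7XkGFMHCiadDRwevIy+zKy6yduIZqSUJ0KhxxeVOWmnF2T3hPU2A9fWFOfyVMZyVDZZFWK4+EEFlSf8JS5MOz1IzF4YzQ0pbfhIPeXJnma8DUuOWrnMp8s1133o5+VER2GiZZT1GUpIqrjXSxVFaucYmngytgdHuphsnAPkGcLEtZK6cZe9NEqnKhy5K/z7nVm57VaV/HgGKk4MZwybMlVmAz3ZZhpE9hHjhWPGZucI10c3WValmflVR5dGKQjMmVXZikVyJ2j0hzhdE/K8ITMm5Gn6lqvr+LmVx+iTdijGdaz5515Jx6UJBRj7Bet4J/LDuEPGOBX5N6ZYWEWTx7qCx8"/>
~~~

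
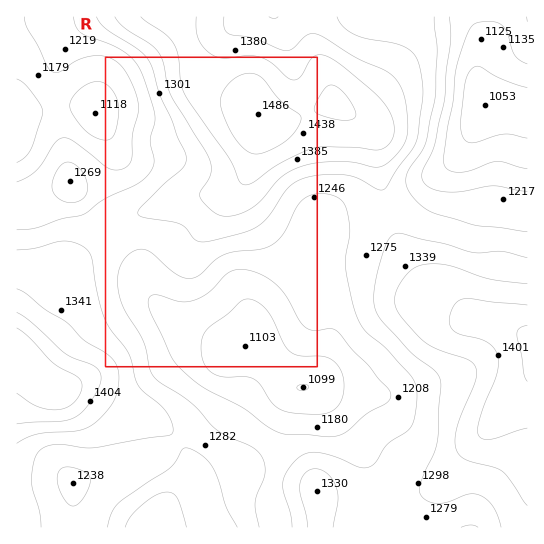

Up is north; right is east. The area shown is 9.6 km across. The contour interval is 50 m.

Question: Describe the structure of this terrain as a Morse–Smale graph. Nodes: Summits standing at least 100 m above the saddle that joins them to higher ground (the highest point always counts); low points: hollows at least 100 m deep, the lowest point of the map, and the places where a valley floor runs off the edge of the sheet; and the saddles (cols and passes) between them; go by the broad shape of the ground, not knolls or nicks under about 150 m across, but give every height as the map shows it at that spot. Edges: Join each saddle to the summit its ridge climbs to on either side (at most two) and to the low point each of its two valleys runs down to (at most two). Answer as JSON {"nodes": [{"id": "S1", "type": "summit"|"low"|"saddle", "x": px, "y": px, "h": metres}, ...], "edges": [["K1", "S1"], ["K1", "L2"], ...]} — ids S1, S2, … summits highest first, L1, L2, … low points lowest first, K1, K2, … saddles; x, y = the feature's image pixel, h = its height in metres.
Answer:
{"nodes": [
{"id": "S1", "type": "summit", "x": 17, "y": 354, "h": 1492},
{"id": "S2", "type": "summit", "x": 257, "y": 114, "h": 1486},
{"id": "S3", "type": "summit", "x": 527, "y": 342, "h": 1464},
{"id": "L1", "type": "low", "x": 485, "y": 105, "h": 1053},
{"id": "L2", "type": "low", "x": 302, "y": 387, "h": 1099},
{"id": "L3", "type": "low", "x": 95, "y": 113, "h": 1118},
{"id": "K1", "type": "saddle", "x": 186, "y": 43, "h": 1412},
{"id": "K2", "type": "saddle", "x": 390, "y": 210, "h": 1294},
{"id": "K3", "type": "saddle", "x": 109, "y": 235, "h": 1283},
{"id": "K4", "type": "saddle", "x": 377, "y": 497, "h": 1274}],
"edges": [["K1", "S2"], ["K1", "L1"], ["K1", "L3"], ["K2", "S2"], ["K2", "S3"], ["K2", "L1"], ["K2", "L2"], ["K3", "S1"], ["K3", "S2"], ["K3", "L2"], ["K3", "L3"], ["K4", "S1"], ["K4", "S3"], ["K4", "L2"]]}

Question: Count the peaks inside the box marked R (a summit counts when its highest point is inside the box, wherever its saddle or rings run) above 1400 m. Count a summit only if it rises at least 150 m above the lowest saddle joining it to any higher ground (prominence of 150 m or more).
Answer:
1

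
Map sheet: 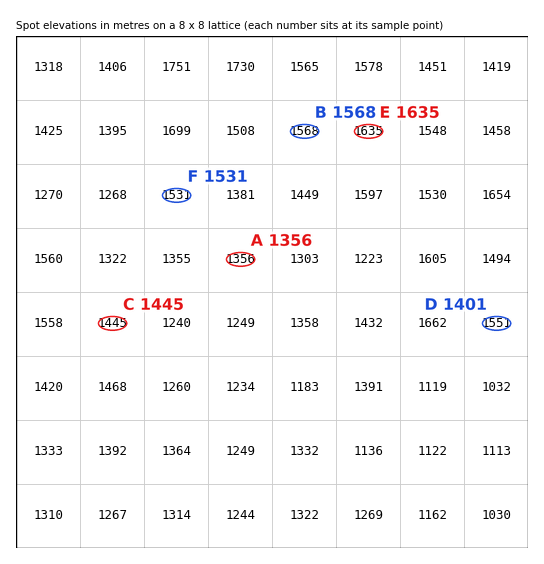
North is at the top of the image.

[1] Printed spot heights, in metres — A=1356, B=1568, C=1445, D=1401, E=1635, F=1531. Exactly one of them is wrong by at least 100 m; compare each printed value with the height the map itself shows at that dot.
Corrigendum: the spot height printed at D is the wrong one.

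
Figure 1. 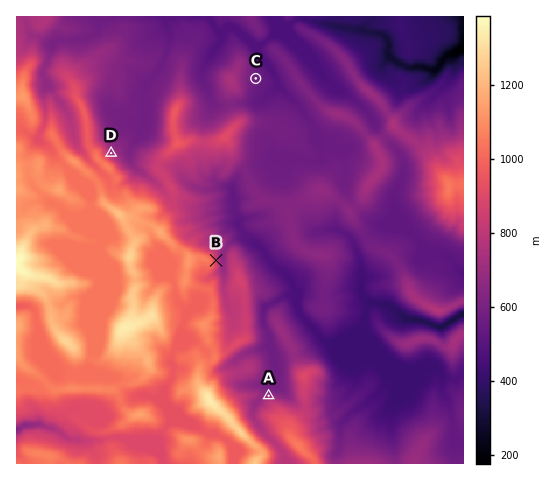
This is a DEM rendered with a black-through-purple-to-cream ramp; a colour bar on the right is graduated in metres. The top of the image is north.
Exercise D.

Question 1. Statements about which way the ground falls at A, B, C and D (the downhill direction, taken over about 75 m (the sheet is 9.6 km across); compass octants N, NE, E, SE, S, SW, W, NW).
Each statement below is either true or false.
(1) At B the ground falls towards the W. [false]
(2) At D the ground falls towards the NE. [true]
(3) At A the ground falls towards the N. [true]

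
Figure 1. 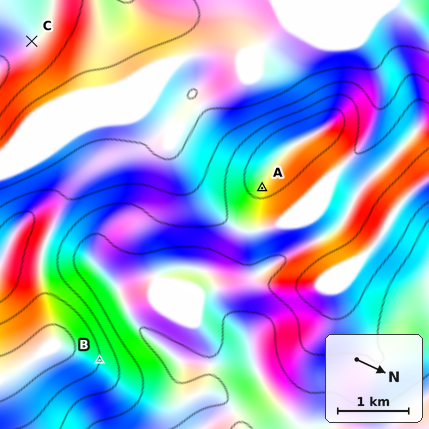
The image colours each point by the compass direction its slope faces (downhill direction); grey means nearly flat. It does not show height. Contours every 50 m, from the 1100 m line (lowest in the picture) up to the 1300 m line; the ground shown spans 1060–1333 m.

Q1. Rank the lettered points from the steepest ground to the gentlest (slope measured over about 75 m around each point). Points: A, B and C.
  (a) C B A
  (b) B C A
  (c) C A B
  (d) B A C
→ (d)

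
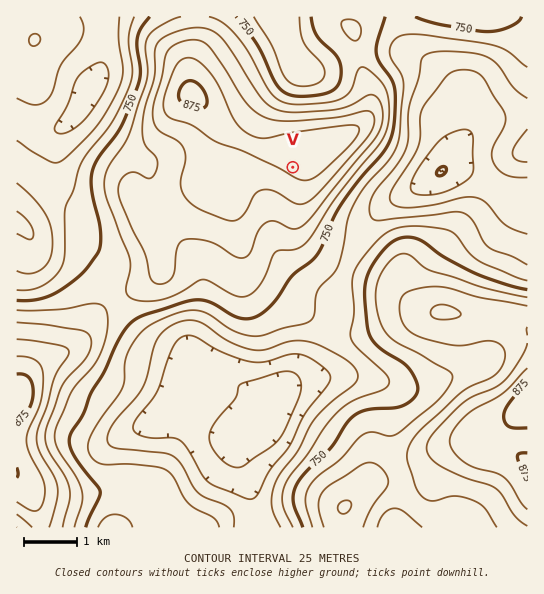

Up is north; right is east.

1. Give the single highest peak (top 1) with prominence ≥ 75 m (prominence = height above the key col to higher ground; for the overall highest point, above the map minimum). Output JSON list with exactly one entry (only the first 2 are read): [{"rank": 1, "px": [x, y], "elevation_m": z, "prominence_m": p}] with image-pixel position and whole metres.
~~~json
[{"rank": 1, "px": [191, 94], "elevation_m": 882, "prominence_m": 111}]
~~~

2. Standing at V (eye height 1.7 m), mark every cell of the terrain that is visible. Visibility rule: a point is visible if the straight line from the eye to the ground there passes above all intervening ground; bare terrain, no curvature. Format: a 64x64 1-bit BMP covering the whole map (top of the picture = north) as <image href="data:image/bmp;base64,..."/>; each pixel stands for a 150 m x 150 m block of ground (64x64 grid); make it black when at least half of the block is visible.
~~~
<image width="64" height="64" href="data:image/bmp;base64,Qk0+AgAAAAAAAD4AAAAoAAAAQAAAAEAAAAABAAEAAAAAAAACAAATCwAAEwsAAAIAAAAAAAAA////AAAAAAAPwH/8AAAAAB/Af/4AAAAAH8B//weAAAA/4P///+AAAD//////8GAAf//////44AD////////gAP///////+AB////////4AH///wf///4AP//8Af////w//wAAP////j/+AAAf///+P/4AAA////8//gAAB////7//AAAD//////8AAAH//////wAAAP/4f///AAAAf4AD//4AAAAOAAH//gAAAAAAAP/+AAAAAAAA//wAAAA+AAD//AAAAH8AAP/4AAAA/+AA//gAAAMH+AH/8AAAfwf+H/4AAAB+A///wAAAAPwD//4AAAAB+AH/4AAABgPwAf4AAAAOB/AAYAAAAAwD8AAAAAAADAPgAAAAAAAYA+AAAAAAABgD4AAAAAAAMAfgAAAAAAAgB+AAAAAAAAAH+AAAAAAAAA/4AAAAAAAAH/gAAAAAAAB/+AAAAAAAAP/4AAAAAAAA//gAAAAAAAD//AAAAAAAAH/8AAAAAAAAH+AAAAAAAAAfgAAAAAAAAB8AAAAAAAAAPAAAAAAAAAA8AAAAAAAAA/gAAAAAAAAD8AAAAAAAAADwAAAAAAAAAOAAAAAAAAAAYAAAAAAAAABAAAAAAAAAAAAAAAAAAAAAAAAAAAAAAAAAAAAAAAAAAAAAAAAAAAAAAAAAAAAAAAAAAAAAAAAAAAAAAAAAA=="/>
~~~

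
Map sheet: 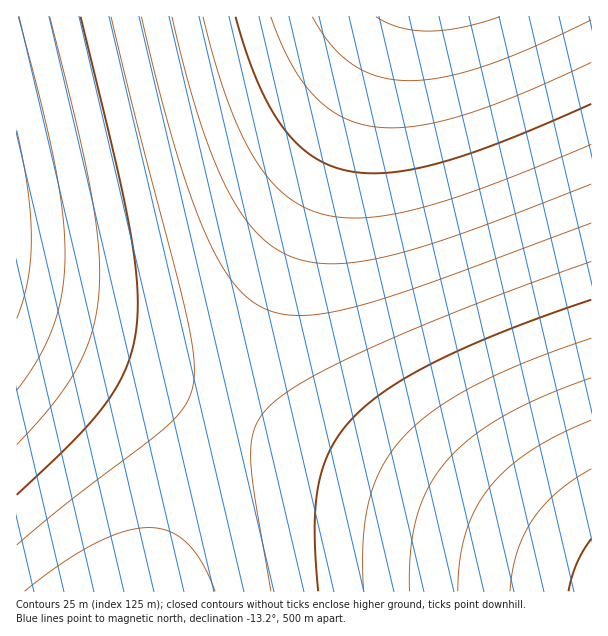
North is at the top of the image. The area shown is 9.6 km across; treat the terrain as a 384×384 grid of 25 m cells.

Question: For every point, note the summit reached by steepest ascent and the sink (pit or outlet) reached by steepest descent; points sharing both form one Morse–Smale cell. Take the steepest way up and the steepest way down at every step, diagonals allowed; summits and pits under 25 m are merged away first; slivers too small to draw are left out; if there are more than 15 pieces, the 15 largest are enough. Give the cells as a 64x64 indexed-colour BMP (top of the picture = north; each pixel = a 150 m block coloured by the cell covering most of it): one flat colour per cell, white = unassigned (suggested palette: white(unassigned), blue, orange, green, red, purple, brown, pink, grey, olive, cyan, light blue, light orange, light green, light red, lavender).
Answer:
<image width="64" height="64" href="data:image/bmp;base64,Qk12CAAAAAAAAHYAAAAoAAAAQAAAAEAAAAABAAQAAAAAAAAIAAATCwAAEwsAABAAAAAAAAAA////ALR3HwAOf/8ALKAsACgn1gC9Z5QAS1aMAMJ34wB/f38AIr28AM++FwDox64AeLv/AIrfmACWmP8A1bDFAEREREREREQzMzMzMzMzMzMzMzMzMzMzMzMzMzMzMzMzREREREREREMzMzMzMzMzMzMzMzMzMzMzMzMzMzMzMzNEREREREREQzMzMzMzMzMzMzMzMzMzMzMzMzMzMzMzM0REREREREREMzMzMzMzMzMzMzMzMzMzMzMzMzMzMzERREREREREREQzMzMzMzMzMzMzMzMzMzMzMzMzMzMxERFEREREREREREMzMzMzMzMzMzMzMzMzMzMzMzMzMREREUREREREREREQzMzMzMzMzMzMzMzMzMzMzMzMxERERERRERERERERERDMzMzMzMzMzMzMzMzMzMzMzMRERERERFEREREREREREQzMzMzMzMzMzMzMzMzMzMzEREREREREURERERERERERDMzMzMzMzMzMzMzMzMzMRERERERERERREREREREREREQzMzMzMzMzMzMzMzMzERERERERERERFERERERERERERDMzMzMzMzMzMzMzMxEREREREREREREUREREREREREREQzMzMzMzMzMzMzERERERERERERERERRERERERERERERDMzMzMzMzMzMxERERERERERERERERFEREREREREREREMzMzMzMzMzMREREREREREREREREREURERERERERERERDMzMzMzMzERERERERERERERERERERREREREREREREREMzMzMzMRERERERERERERERERERERFERERERERERERERDMzMzEREREREREREREREREREREREUREREREREREREREMzMxERERERERERERERERERERERERRERERERERERERERDERERERERERERERERERERERERERFERERERERERERERCEREREREREREREREREREREREREREUREREREREREREQiIRERERERERERERERERERERERERERRERERERERERCIiIiERERERERERERERERERERERERERFEREREREREQiIiIiIREREREREREREREREREREREREREUREREREREIiIiIiIiERERERERERERERERERERERERERREREREQiIiIiIiIiIRERERERERERERERERERERERERFEREREIiIiIiIiIiIiEREREREREREREREREREREREREURERCIiIiIiIiIiIiIRERERERERERERERERERERERERREIiIiIiIiIiIiIiIhERERERERERERERERERERERERFCIiIiIiIiIiIiIiIiIRERERERERERERERERERERERESIiIiIiIiIiIiIiIiIhERERERERERERERERERERERERIiIiIiIiIiIiIiIiIiIREREREREREREREREREREREREiIiIiIiIiIiIiIiIiIhERERERERERERERERERERERESIiIiIiIiIiIiIiIiIiIRERERERERERERERERERERERIiIiIiIiIiIiIiIiIiIhEREREREREREREREREREREREiIiIiIiIiIiIiIiIiIiERERERERERERERERERERERESIiIiIiIiIiIiIiIiIiIhERERERERERERERERERERERIiIiIiIiIiIiIiIiIiIiEREREREREREREREREREREREiIiIiIiIiIiIiIiIiIiIhERERERERERERERERERERESIiIiIiIiIiIiIiIiIiIiERERERERERERERERERERERIiIiIiIiIiIiIiIiIiIiIhEREREREREREREREREREREiIiIiIiIiIiIiIiIiIiIiERERERERERERERERERERESIiIiIiIiIiIiIiIiIiIiIhERERERERERERERERERERIiIiIiIiIiIiIiIiIiIiIiEREREREREREREREREREREiIiIiIiIiIiIiIiIiIiIiIRERERERERERERERERERESIiIiIiIiIiIiIiIiIiIiIiERERERERERERERERERERIiIiIiIiIiIiIiIiIiIiIiIREREREREREREREREREREiIiIiIiIiIiIiIiIiIiIiIiERERERERERERERERERESIiIiIiIiIiIiIiIiIiIiIiIRERERERERERERERERERIiIiIiIiIiIiIiIiIiIiIiIiEREREREREREREREREREiIiIiIiIiIiIiIiIiIiIiIiIRERERERERERERERERESIiIiIiIiIiIiIiIiIiIiIiIhERERERERERERERERERIiIiIiIiIiIiIiIiIiIiIiIiIREREREREREREREREREiIiIiIiIiIiIiIiIiIiIiIiIhERERERERERERERERESIiIiIiIiIiIiIiIiIiIiIiIiIRERERERERERERERERIiIiIiIiIiIiIiIiIiIiIiIiIhEREREREREREREREREiIiIiIiIiIiIiIiIiIiIiIiIiIRERERERERERERERESIiIiIiIiIiIiIiIiIiIiIiIiIhERERERERERERERERIiIiIiIiIiIiIiIiIiIiIiIiIiEREREREREREREREREiIiIiIiIiIiIiIiIiIiIiIiIiIhERERERERERERERESIiIiIiIiIiIiIiIiIiIiIiIiIiERERERERERERERERIiIiIiIiIiIiIiIiIiIiIiIiIiIhEREREREREREREREiIiIiIiIiIiIiIiIiIiIiIiIiIiERERERERERERERESIiIiIiIiIiIiIiIiIiIiIiIiIiIhERERERERERERER"/>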